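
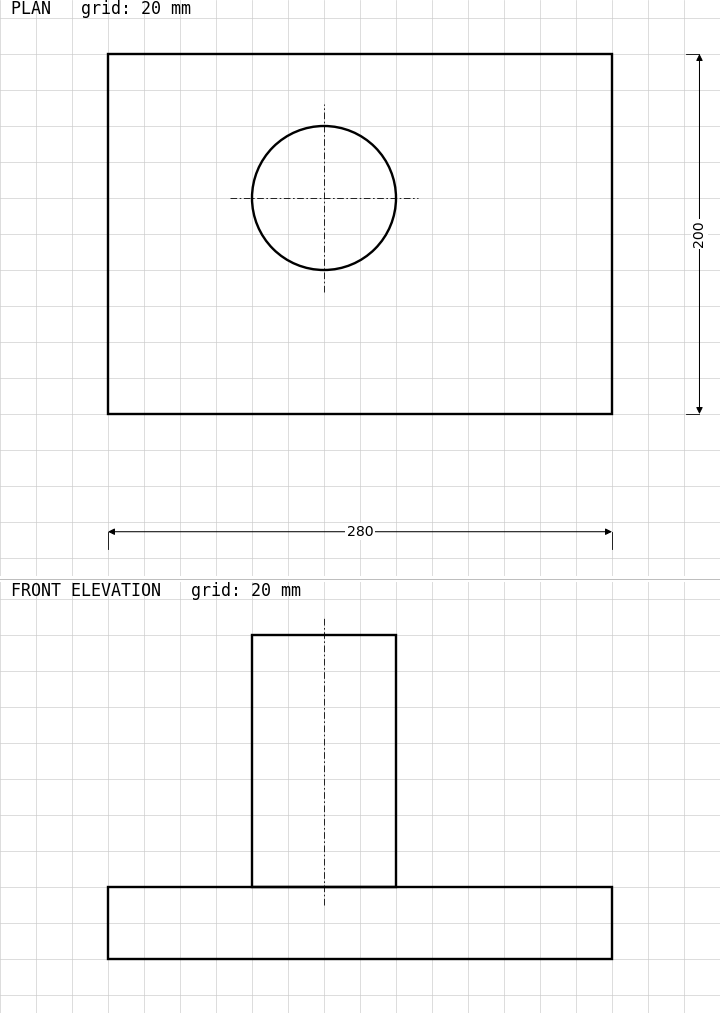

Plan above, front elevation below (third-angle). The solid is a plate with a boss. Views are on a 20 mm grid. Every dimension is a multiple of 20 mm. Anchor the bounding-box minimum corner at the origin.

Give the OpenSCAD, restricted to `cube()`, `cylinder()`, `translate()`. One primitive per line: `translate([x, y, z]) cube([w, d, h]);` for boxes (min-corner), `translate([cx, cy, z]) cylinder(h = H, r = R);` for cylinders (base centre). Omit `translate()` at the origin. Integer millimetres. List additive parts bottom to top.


cube([280, 200, 40]);
translate([120, 120, 40]) cylinder(h = 140, r = 40);


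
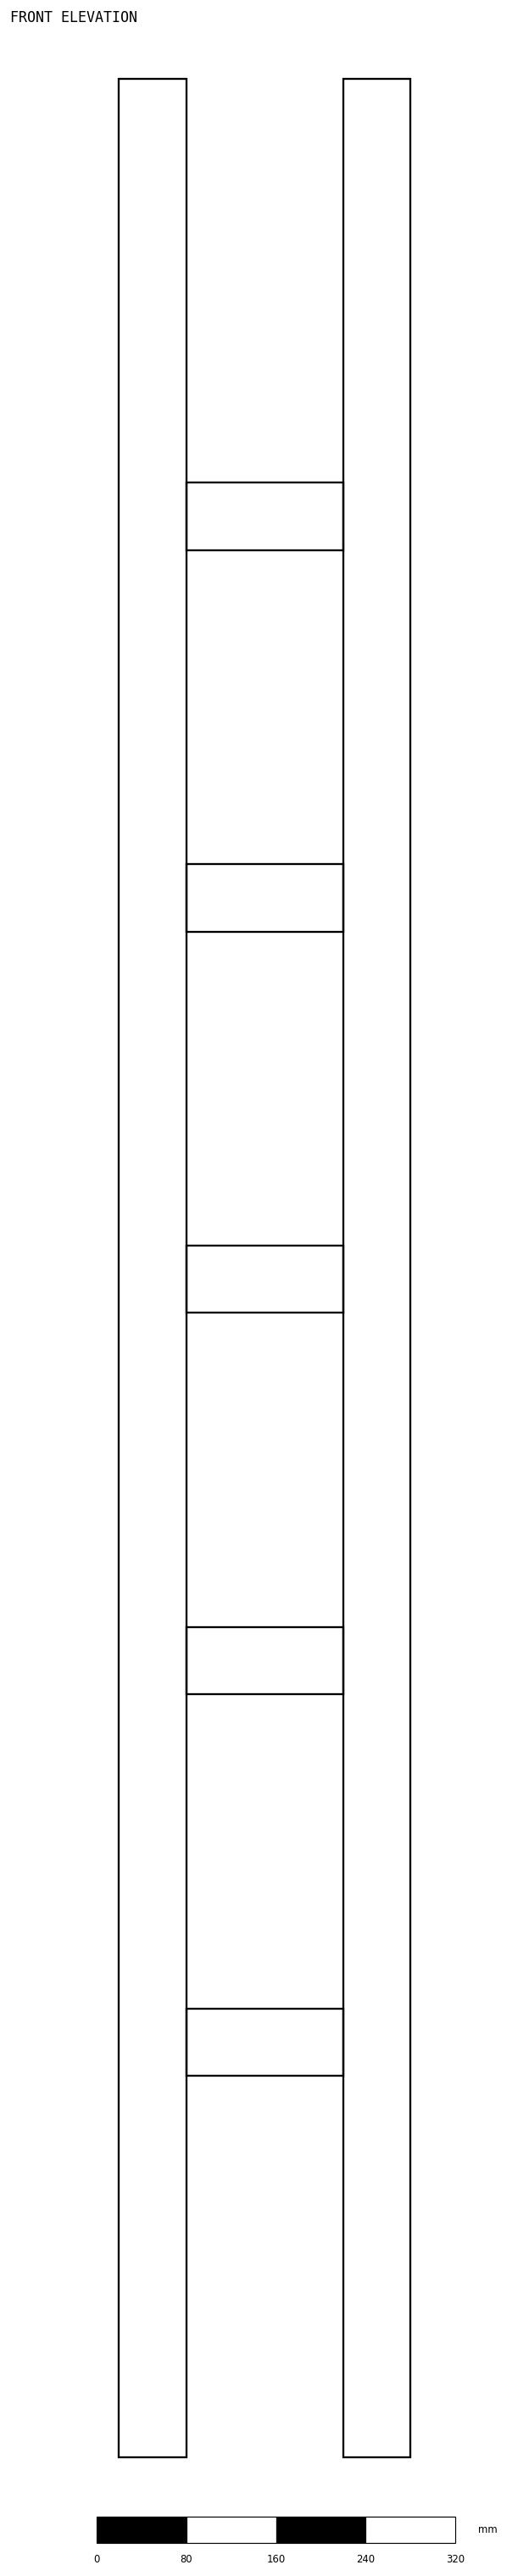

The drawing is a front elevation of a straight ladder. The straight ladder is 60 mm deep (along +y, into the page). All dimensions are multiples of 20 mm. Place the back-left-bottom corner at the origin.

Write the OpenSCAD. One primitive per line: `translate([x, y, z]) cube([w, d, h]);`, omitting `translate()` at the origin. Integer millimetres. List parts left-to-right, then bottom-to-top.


cube([60, 60, 2120]);
translate([60, 0, 340]) cube([140, 60, 60]);
translate([60, 0, 680]) cube([140, 60, 60]);
translate([60, 0, 1020]) cube([140, 60, 60]);
translate([60, 0, 1360]) cube([140, 60, 60]);
translate([60, 0, 1700]) cube([140, 60, 60]);
translate([200, 0, 0]) cube([60, 60, 2120]);


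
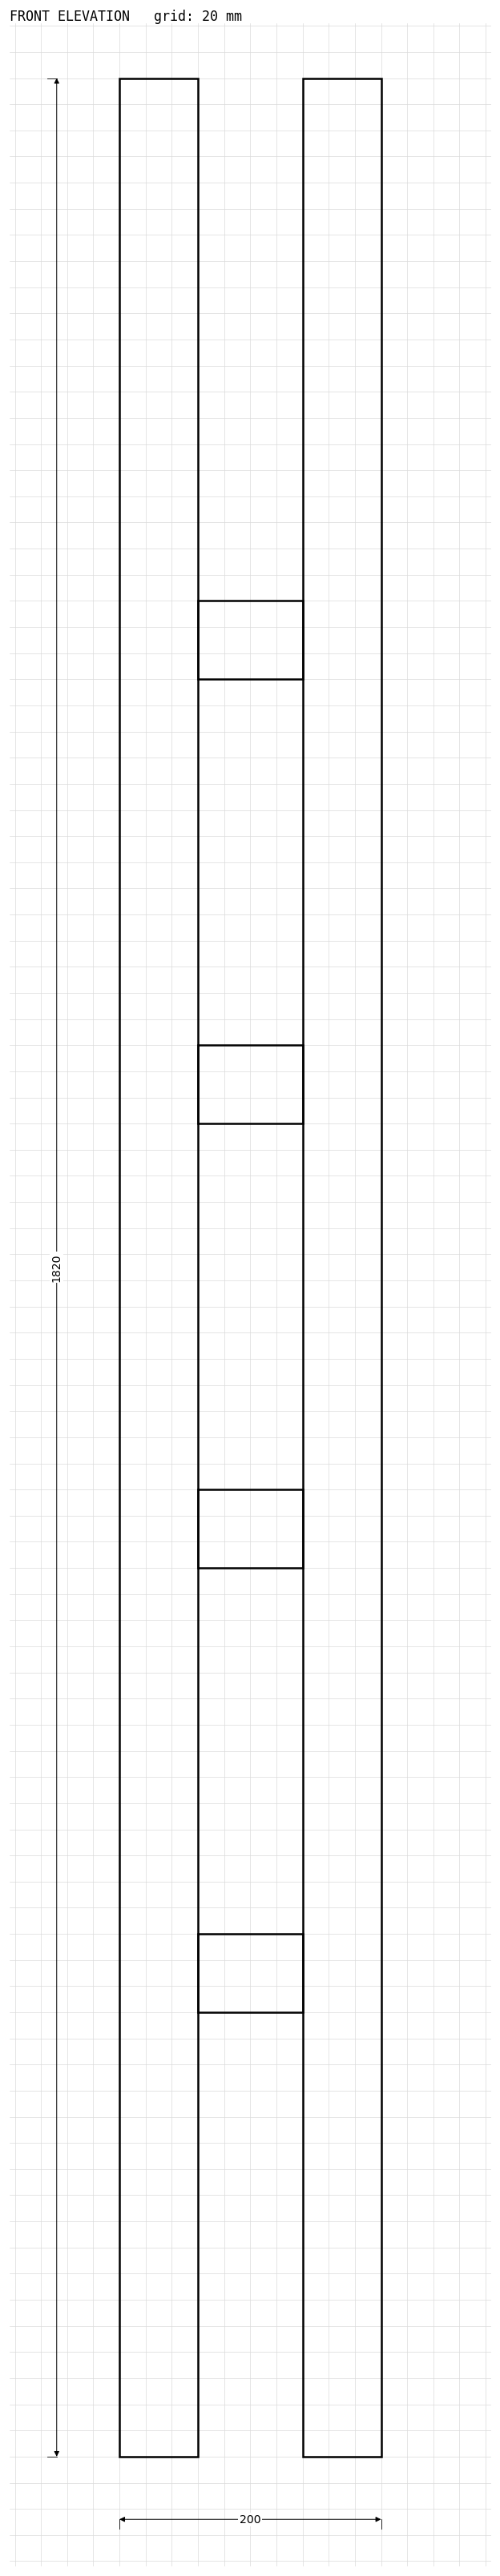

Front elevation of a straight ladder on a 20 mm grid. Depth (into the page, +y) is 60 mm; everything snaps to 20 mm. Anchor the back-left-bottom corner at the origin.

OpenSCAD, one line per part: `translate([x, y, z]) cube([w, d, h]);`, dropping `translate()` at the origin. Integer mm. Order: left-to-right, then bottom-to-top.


cube([60, 60, 1820]);
translate([60, 0, 340]) cube([80, 60, 60]);
translate([60, 0, 680]) cube([80, 60, 60]);
translate([60, 0, 1020]) cube([80, 60, 60]);
translate([60, 0, 1360]) cube([80, 60, 60]);
translate([140, 0, 0]) cube([60, 60, 1820]);


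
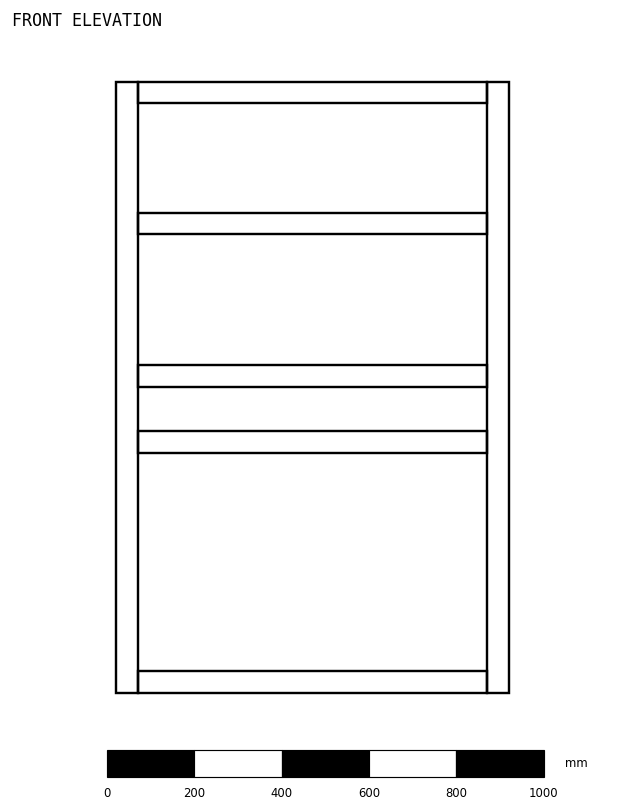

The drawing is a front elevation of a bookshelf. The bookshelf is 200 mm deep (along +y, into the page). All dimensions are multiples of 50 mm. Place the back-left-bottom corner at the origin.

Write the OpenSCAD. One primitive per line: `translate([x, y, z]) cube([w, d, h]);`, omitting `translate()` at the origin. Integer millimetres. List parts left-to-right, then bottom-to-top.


cube([50, 200, 1400]);
translate([50, 0, 0]) cube([800, 200, 50]);
translate([50, 0, 550]) cube([800, 200, 50]);
translate([50, 0, 700]) cube([800, 200, 50]);
translate([50, 0, 1050]) cube([800, 200, 50]);
translate([50, 0, 1350]) cube([800, 200, 50]);
translate([850, 0, 0]) cube([50, 200, 1400]);


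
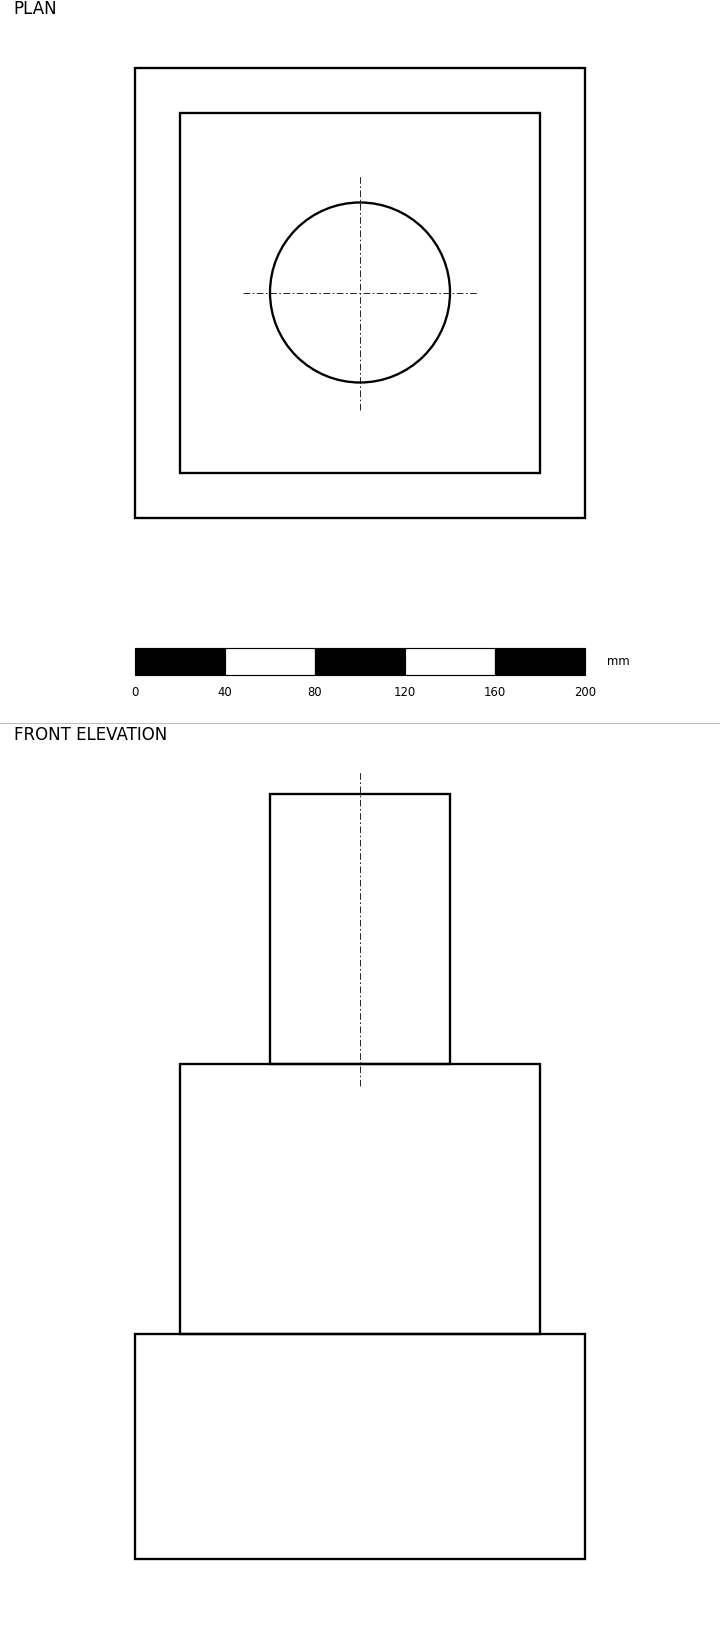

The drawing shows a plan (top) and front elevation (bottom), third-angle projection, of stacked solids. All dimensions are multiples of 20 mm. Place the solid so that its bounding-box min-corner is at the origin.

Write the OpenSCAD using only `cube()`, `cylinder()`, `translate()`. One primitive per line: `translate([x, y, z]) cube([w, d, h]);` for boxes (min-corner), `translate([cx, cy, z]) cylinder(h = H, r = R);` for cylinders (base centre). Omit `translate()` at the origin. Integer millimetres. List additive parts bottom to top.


cube([200, 200, 100]);
translate([20, 20, 100]) cube([160, 160, 120]);
translate([100, 100, 220]) cylinder(h = 120, r = 40);


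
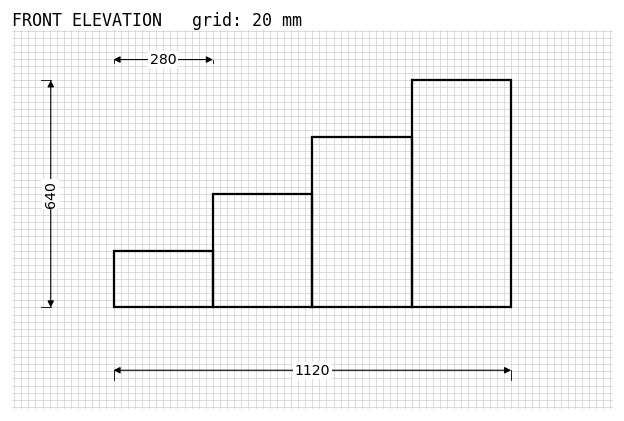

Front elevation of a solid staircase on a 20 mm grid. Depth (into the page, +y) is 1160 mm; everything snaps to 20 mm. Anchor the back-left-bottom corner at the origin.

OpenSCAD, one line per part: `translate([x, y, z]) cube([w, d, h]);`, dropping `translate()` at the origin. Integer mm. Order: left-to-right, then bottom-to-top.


cube([280, 1160, 160]);
translate([280, 0, 0]) cube([280, 1160, 320]);
translate([560, 0, 0]) cube([280, 1160, 480]);
translate([840, 0, 0]) cube([280, 1160, 640]);


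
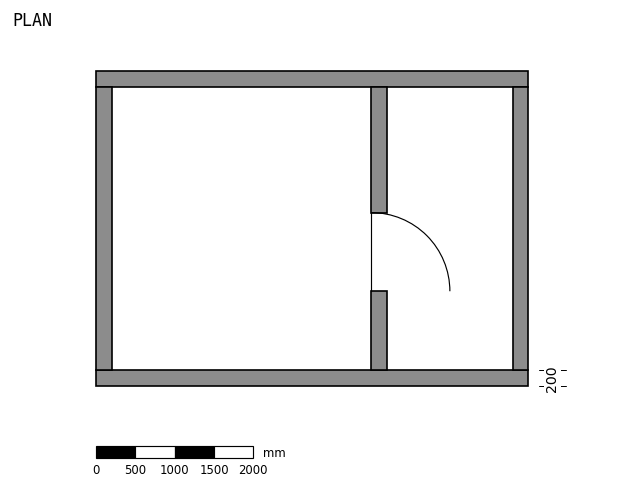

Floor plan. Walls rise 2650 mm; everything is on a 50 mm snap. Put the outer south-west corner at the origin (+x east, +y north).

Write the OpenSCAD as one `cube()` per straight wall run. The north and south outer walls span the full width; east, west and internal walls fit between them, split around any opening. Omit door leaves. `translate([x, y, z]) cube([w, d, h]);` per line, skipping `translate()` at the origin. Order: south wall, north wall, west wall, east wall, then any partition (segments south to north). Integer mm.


cube([5500, 200, 2650]);
translate([0, 3800, 0]) cube([5500, 200, 2650]);
translate([0, 200, 0]) cube([200, 3600, 2650]);
translate([5300, 200, 0]) cube([200, 3600, 2650]);
translate([3500, 200, 0]) cube([200, 1000, 2650]);
translate([3500, 2200, 0]) cube([200, 1600, 2650]);


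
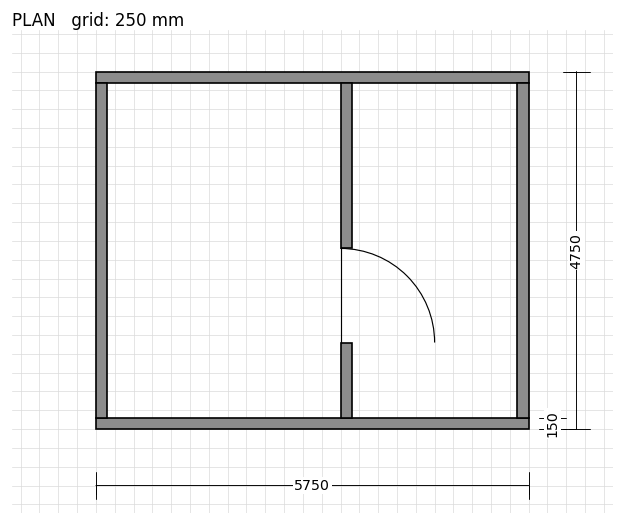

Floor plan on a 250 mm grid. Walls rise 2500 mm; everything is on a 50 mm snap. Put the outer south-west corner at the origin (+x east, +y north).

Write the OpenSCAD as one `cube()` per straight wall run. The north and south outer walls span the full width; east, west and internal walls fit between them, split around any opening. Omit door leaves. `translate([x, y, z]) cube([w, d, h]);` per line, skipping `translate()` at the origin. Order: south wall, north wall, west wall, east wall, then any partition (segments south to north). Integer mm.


cube([5750, 150, 2500]);
translate([0, 4600, 0]) cube([5750, 150, 2500]);
translate([0, 150, 0]) cube([150, 4450, 2500]);
translate([5600, 150, 0]) cube([150, 4450, 2500]);
translate([3250, 150, 0]) cube([150, 1000, 2500]);
translate([3250, 2400, 0]) cube([150, 2200, 2500]);


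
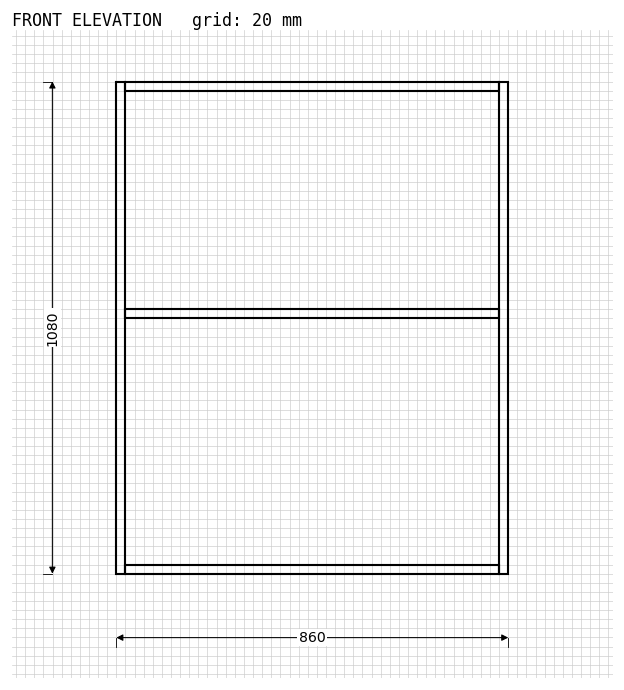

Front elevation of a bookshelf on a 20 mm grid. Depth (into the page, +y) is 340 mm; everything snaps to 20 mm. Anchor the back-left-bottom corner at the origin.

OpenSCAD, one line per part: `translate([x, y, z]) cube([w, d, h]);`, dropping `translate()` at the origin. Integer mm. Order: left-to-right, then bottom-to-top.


cube([20, 340, 1080]);
translate([20, 0, 0]) cube([820, 340, 20]);
translate([20, 0, 560]) cube([820, 340, 20]);
translate([20, 0, 1060]) cube([820, 340, 20]);
translate([840, 0, 0]) cube([20, 340, 1080]);


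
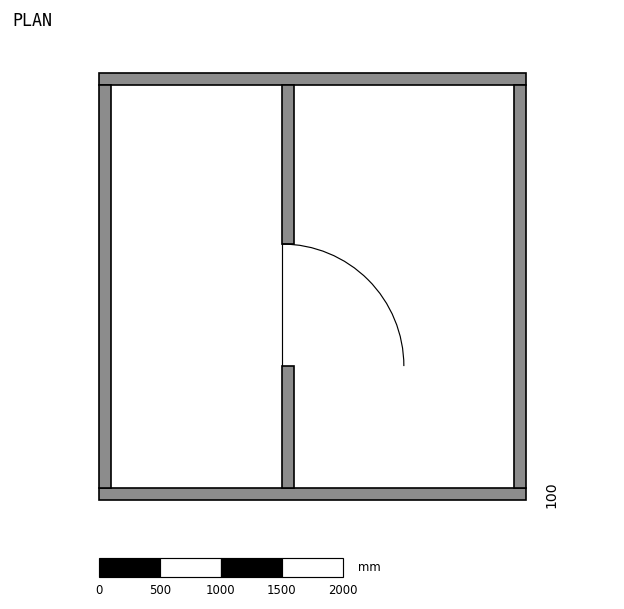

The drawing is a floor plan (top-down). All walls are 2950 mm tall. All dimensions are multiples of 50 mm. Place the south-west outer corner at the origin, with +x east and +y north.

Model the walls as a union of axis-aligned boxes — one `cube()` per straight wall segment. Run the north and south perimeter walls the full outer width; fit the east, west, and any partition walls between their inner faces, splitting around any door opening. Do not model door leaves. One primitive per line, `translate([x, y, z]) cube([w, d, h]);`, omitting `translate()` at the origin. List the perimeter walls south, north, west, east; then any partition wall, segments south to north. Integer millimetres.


cube([3500, 100, 2950]);
translate([0, 3400, 0]) cube([3500, 100, 2950]);
translate([0, 100, 0]) cube([100, 3300, 2950]);
translate([3400, 100, 0]) cube([100, 3300, 2950]);
translate([1500, 100, 0]) cube([100, 1000, 2950]);
translate([1500, 2100, 0]) cube([100, 1300, 2950]);


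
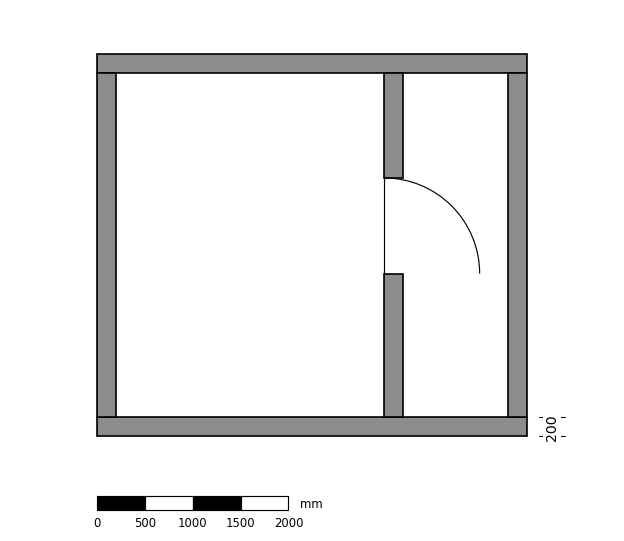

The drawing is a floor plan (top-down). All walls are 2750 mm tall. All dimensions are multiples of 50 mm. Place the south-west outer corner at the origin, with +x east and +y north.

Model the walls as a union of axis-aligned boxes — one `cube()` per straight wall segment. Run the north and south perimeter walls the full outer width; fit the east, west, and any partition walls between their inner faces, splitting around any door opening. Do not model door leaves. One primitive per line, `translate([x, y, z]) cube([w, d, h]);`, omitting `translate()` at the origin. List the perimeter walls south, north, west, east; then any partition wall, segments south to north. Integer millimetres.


cube([4500, 200, 2750]);
translate([0, 3800, 0]) cube([4500, 200, 2750]);
translate([0, 200, 0]) cube([200, 3600, 2750]);
translate([4300, 200, 0]) cube([200, 3600, 2750]);
translate([3000, 200, 0]) cube([200, 1500, 2750]);
translate([3000, 2700, 0]) cube([200, 1100, 2750]);


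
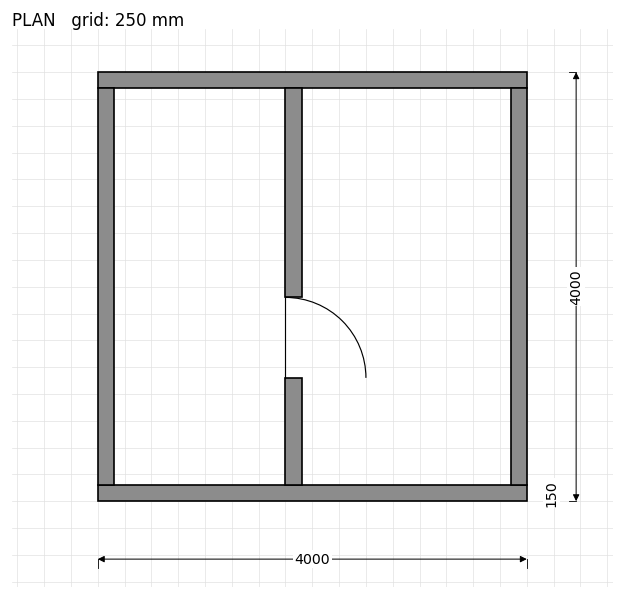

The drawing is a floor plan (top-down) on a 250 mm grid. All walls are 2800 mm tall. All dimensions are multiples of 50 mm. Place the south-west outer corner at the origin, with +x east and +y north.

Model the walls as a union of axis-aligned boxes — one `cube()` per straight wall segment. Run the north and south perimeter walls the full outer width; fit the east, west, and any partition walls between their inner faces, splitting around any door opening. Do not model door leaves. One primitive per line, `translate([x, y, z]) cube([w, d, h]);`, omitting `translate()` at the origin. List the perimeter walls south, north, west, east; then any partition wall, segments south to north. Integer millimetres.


cube([4000, 150, 2800]);
translate([0, 3850, 0]) cube([4000, 150, 2800]);
translate([0, 150, 0]) cube([150, 3700, 2800]);
translate([3850, 150, 0]) cube([150, 3700, 2800]);
translate([1750, 150, 0]) cube([150, 1000, 2800]);
translate([1750, 1900, 0]) cube([150, 1950, 2800]);


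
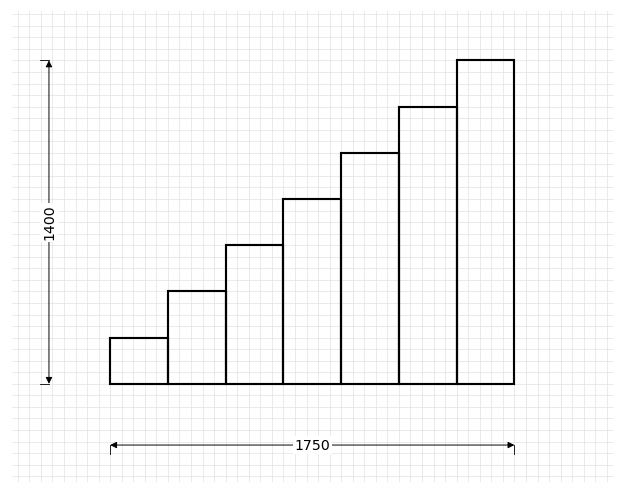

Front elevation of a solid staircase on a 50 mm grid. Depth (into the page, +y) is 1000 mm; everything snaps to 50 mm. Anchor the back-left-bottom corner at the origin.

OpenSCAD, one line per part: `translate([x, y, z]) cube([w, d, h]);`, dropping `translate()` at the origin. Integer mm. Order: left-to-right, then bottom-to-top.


cube([250, 1000, 200]);
translate([250, 0, 0]) cube([250, 1000, 400]);
translate([500, 0, 0]) cube([250, 1000, 600]);
translate([750, 0, 0]) cube([250, 1000, 800]);
translate([1000, 0, 0]) cube([250, 1000, 1000]);
translate([1250, 0, 0]) cube([250, 1000, 1200]);
translate([1500, 0, 0]) cube([250, 1000, 1400]);


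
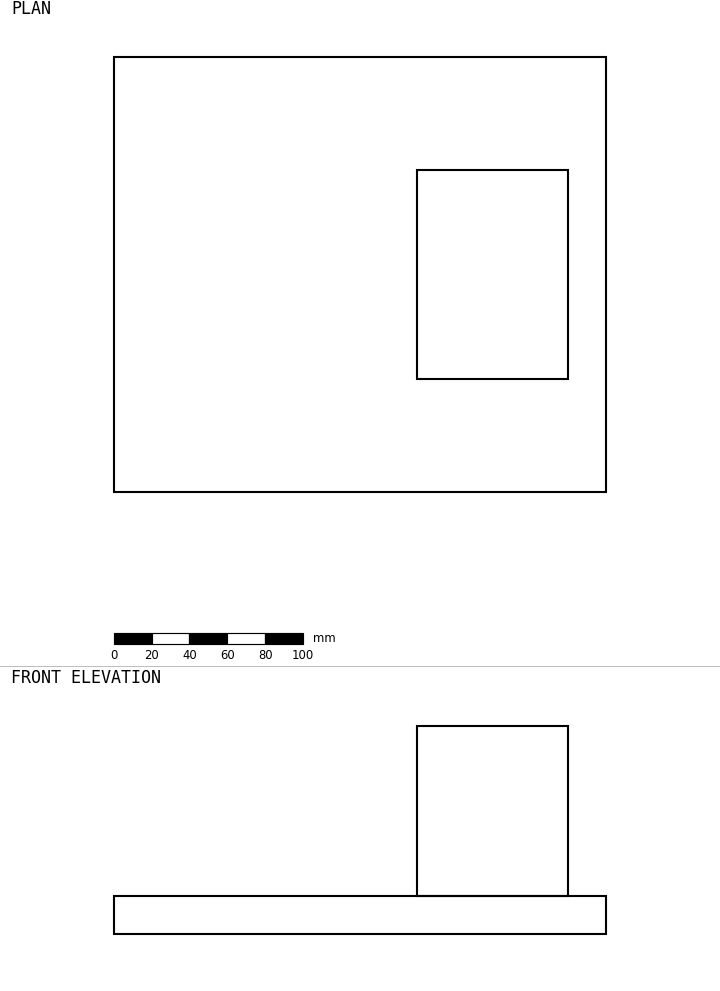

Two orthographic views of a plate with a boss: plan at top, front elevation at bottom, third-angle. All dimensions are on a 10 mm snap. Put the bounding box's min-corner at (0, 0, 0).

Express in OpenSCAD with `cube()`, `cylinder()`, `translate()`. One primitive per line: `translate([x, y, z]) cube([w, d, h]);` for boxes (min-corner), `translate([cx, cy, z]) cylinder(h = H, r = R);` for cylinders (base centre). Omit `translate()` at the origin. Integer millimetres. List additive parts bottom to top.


cube([260, 230, 20]);
translate([160, 60, 20]) cube([80, 110, 90]);


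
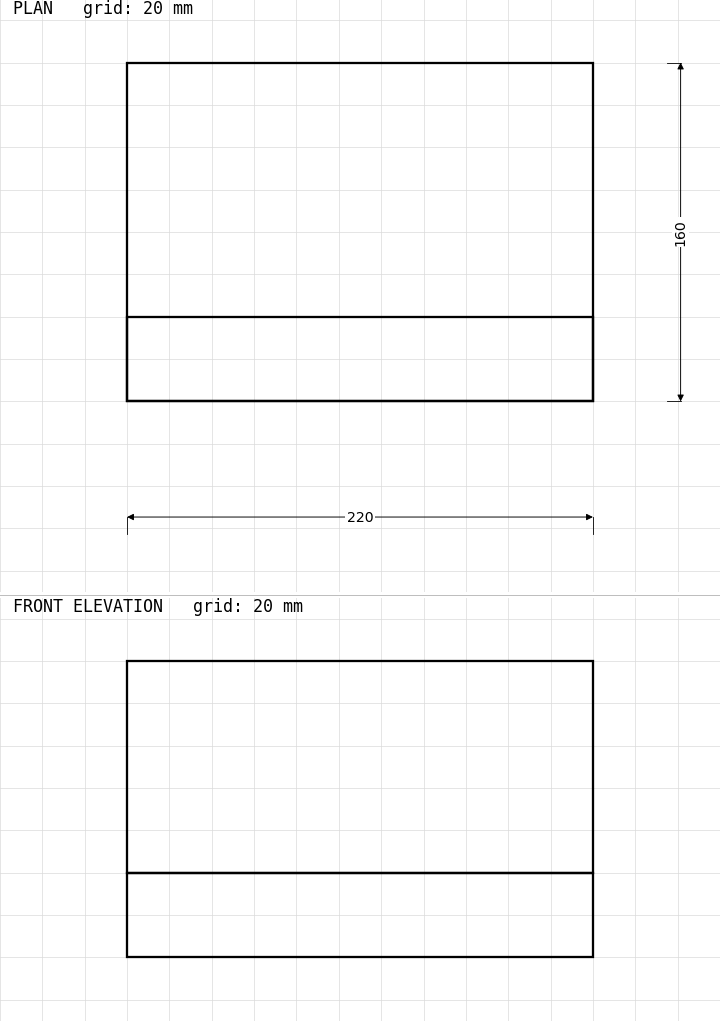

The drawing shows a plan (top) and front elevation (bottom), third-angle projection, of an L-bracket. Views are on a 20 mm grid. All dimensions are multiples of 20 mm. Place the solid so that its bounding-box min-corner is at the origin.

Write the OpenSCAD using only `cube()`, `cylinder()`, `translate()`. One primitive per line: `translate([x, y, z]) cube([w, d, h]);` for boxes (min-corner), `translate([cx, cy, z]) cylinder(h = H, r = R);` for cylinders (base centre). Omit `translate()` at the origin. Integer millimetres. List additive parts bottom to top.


cube([220, 160, 40]);
translate([0, 0, 40]) cube([220, 40, 100]);


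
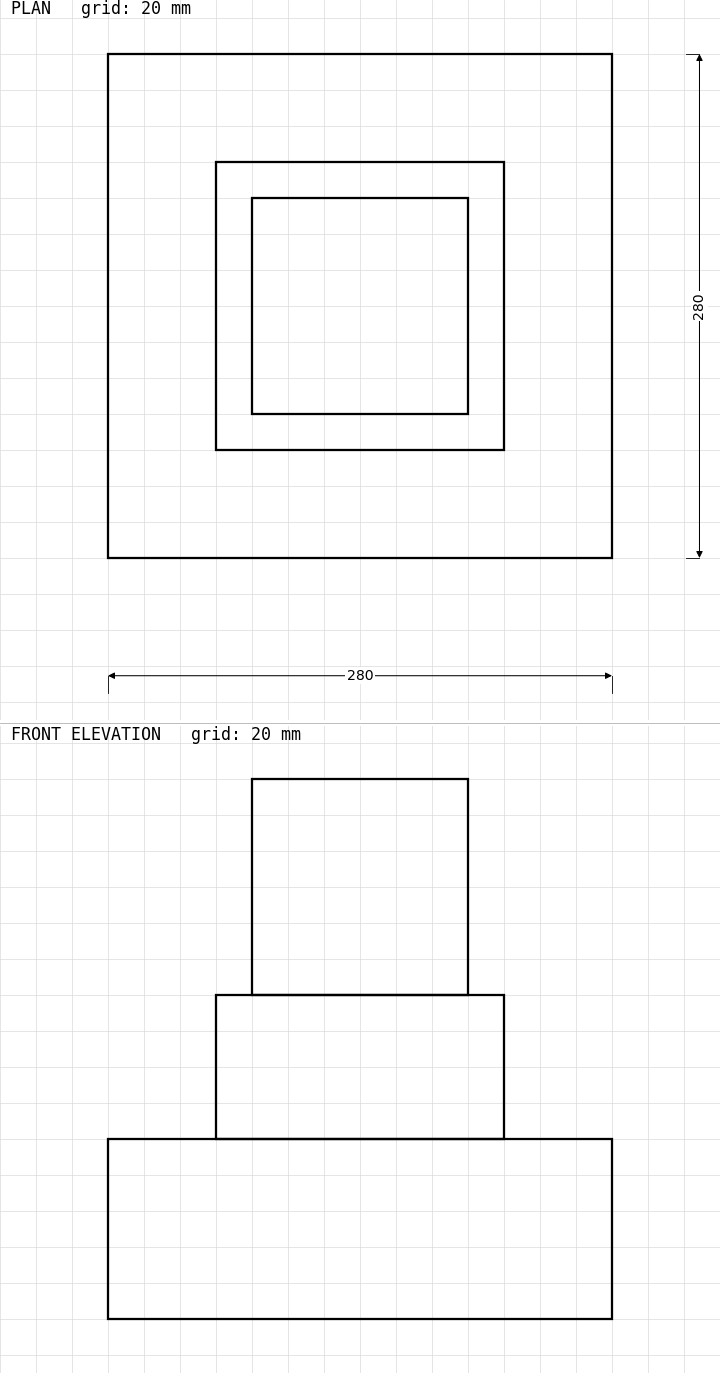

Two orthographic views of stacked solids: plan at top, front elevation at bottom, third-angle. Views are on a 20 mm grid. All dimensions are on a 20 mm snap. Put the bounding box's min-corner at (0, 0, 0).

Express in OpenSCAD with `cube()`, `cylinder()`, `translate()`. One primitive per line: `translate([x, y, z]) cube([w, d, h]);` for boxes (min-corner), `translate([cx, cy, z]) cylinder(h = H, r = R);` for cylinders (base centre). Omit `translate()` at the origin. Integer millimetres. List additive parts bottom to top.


cube([280, 280, 100]);
translate([60, 60, 100]) cube([160, 160, 80]);
translate([80, 80, 180]) cube([120, 120, 120]);


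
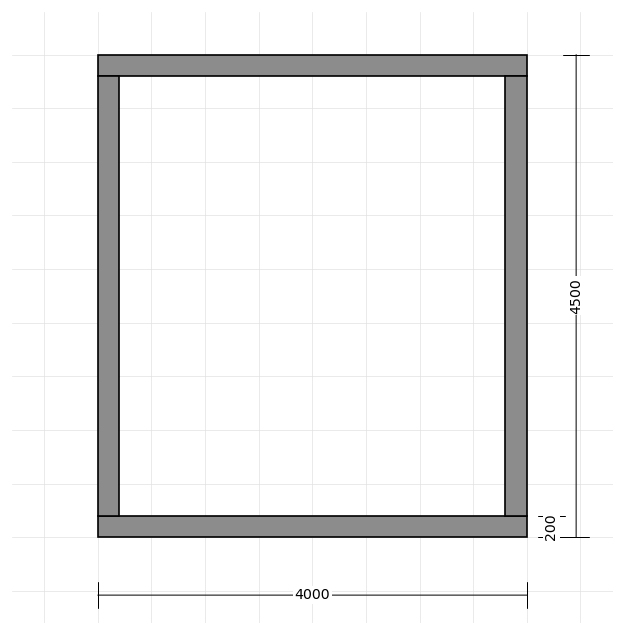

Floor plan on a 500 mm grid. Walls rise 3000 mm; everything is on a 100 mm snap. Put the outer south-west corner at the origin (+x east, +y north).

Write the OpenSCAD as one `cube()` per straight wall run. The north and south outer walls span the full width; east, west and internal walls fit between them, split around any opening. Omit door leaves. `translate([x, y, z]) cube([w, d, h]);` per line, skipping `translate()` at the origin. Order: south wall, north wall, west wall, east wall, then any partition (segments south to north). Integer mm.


cube([4000, 200, 3000]);
translate([0, 4300, 0]) cube([4000, 200, 3000]);
translate([0, 200, 0]) cube([200, 4100, 3000]);
translate([3800, 200, 0]) cube([200, 4100, 3000]);


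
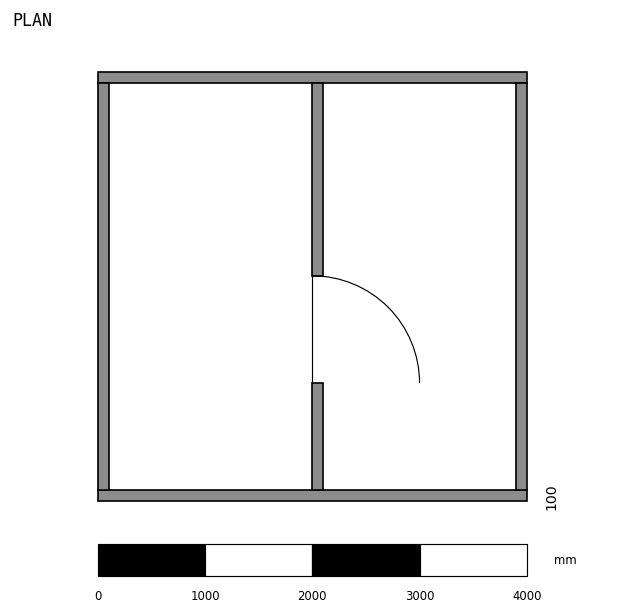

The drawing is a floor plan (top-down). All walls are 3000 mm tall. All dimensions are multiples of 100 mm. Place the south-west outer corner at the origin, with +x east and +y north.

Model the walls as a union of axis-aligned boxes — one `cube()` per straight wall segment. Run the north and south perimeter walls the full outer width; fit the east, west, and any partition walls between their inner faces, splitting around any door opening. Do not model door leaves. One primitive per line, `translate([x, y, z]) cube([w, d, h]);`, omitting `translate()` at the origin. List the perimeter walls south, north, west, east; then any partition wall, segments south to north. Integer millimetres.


cube([4000, 100, 3000]);
translate([0, 3900, 0]) cube([4000, 100, 3000]);
translate([0, 100, 0]) cube([100, 3800, 3000]);
translate([3900, 100, 0]) cube([100, 3800, 3000]);
translate([2000, 100, 0]) cube([100, 1000, 3000]);
translate([2000, 2100, 0]) cube([100, 1800, 3000]);


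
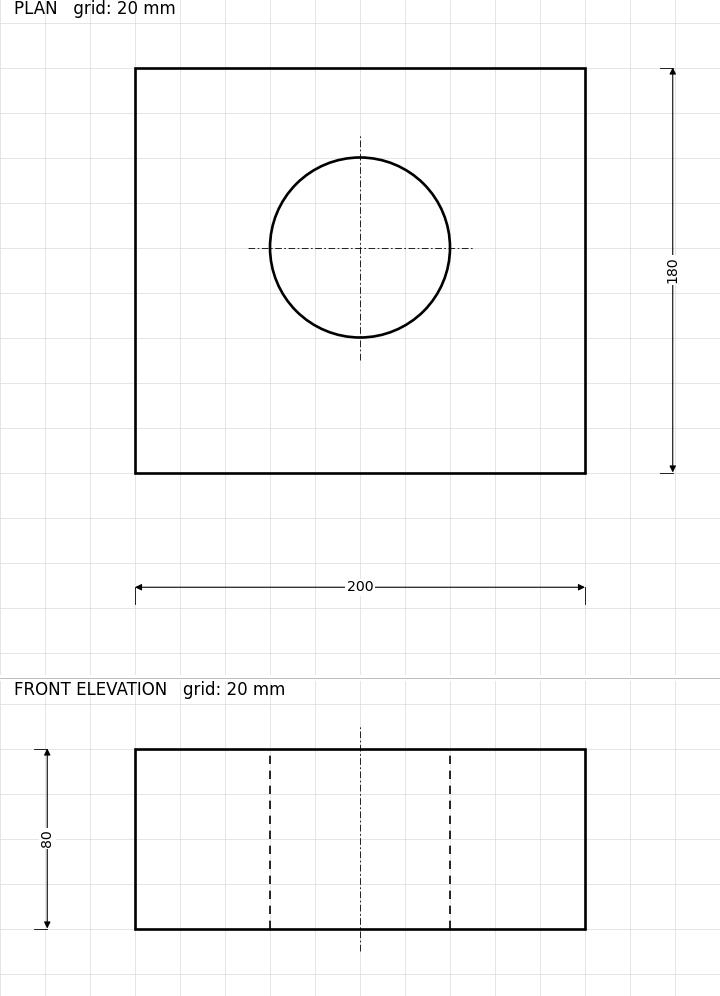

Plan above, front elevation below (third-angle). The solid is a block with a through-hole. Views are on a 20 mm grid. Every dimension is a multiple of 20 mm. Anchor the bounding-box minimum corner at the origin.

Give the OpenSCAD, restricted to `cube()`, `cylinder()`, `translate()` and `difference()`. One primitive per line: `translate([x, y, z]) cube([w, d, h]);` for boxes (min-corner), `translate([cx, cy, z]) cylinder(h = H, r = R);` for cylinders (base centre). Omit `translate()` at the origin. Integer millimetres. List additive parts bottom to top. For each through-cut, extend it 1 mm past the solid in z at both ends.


difference() {
  cube([200, 180, 80]);
  translate([100, 100, -1]) cylinder(h = 82, r = 40);
}


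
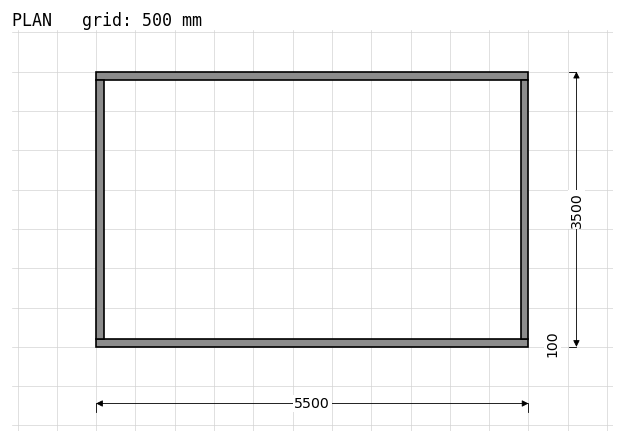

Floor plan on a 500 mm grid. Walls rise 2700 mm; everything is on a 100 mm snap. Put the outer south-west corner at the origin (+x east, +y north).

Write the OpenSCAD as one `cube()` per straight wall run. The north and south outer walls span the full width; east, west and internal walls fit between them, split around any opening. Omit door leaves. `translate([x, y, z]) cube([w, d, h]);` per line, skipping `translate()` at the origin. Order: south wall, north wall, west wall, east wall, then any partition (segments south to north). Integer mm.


cube([5500, 100, 2700]);
translate([0, 3400, 0]) cube([5500, 100, 2700]);
translate([0, 100, 0]) cube([100, 3300, 2700]);
translate([5400, 100, 0]) cube([100, 3300, 2700]);


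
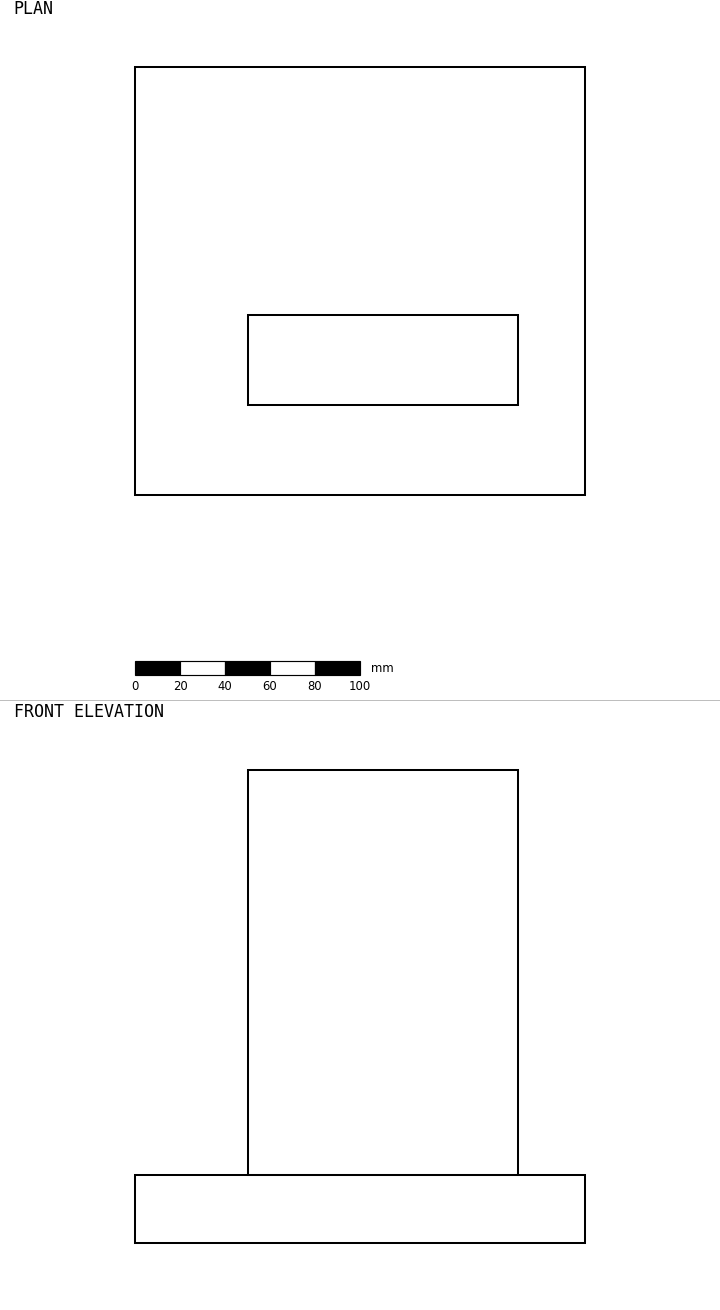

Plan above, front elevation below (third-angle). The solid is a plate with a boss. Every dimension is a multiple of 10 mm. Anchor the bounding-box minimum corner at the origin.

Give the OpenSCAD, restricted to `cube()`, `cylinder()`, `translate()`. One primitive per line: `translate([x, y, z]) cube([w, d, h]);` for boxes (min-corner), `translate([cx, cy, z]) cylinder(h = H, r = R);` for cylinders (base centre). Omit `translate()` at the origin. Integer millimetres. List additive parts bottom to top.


cube([200, 190, 30]);
translate([50, 40, 30]) cube([120, 40, 180]);


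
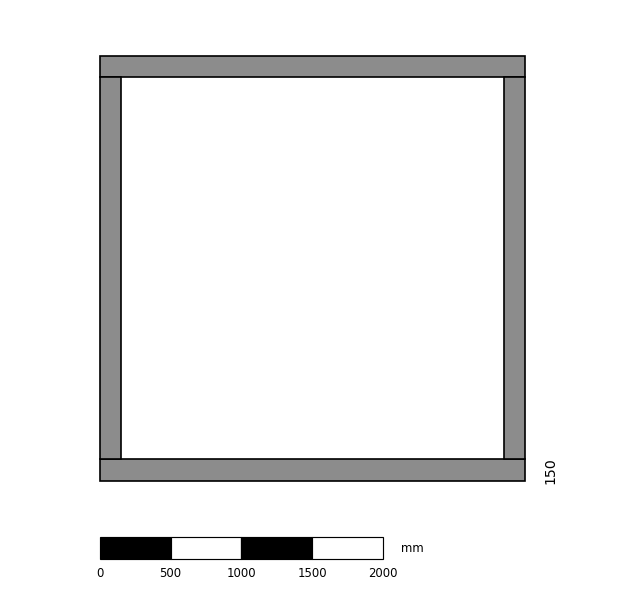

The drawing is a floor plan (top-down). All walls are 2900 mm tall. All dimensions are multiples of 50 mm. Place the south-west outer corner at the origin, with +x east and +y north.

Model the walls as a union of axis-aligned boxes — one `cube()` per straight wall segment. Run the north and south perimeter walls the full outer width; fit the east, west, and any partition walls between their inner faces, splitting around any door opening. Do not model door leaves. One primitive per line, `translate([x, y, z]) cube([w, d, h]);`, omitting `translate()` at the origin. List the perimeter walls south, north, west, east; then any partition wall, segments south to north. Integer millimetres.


cube([3000, 150, 2900]);
translate([0, 2850, 0]) cube([3000, 150, 2900]);
translate([0, 150, 0]) cube([150, 2700, 2900]);
translate([2850, 150, 0]) cube([150, 2700, 2900]);


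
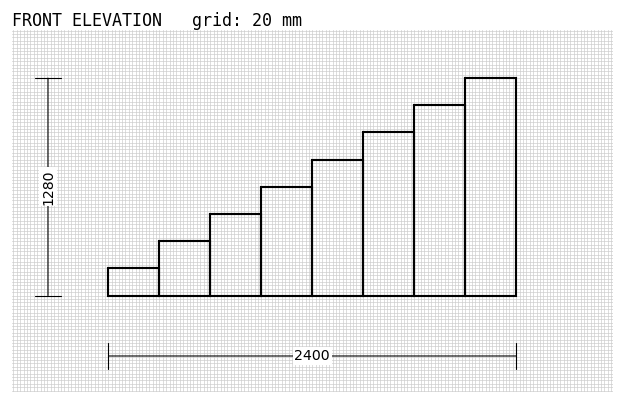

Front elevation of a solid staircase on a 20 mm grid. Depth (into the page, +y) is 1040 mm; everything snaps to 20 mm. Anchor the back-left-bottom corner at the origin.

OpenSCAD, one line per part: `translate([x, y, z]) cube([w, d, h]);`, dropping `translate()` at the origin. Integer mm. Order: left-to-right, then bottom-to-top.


cube([300, 1040, 160]);
translate([300, 0, 0]) cube([300, 1040, 320]);
translate([600, 0, 0]) cube([300, 1040, 480]);
translate([900, 0, 0]) cube([300, 1040, 640]);
translate([1200, 0, 0]) cube([300, 1040, 800]);
translate([1500, 0, 0]) cube([300, 1040, 960]);
translate([1800, 0, 0]) cube([300, 1040, 1120]);
translate([2100, 0, 0]) cube([300, 1040, 1280]);


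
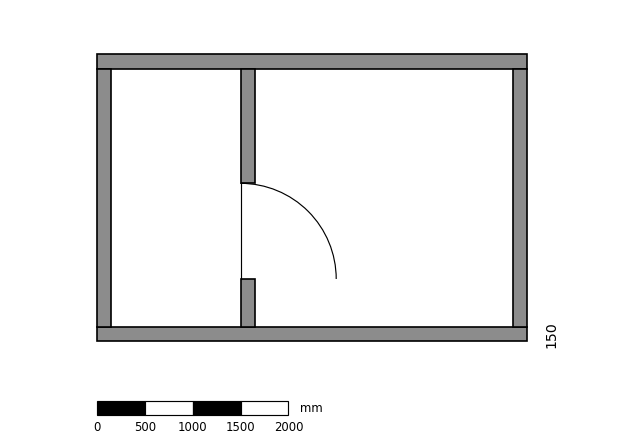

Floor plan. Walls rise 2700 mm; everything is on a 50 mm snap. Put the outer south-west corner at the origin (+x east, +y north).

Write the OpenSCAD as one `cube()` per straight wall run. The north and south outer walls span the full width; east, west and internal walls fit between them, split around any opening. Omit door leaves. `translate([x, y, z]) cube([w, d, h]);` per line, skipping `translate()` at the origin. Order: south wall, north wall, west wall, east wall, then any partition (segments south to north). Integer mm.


cube([4500, 150, 2700]);
translate([0, 2850, 0]) cube([4500, 150, 2700]);
translate([0, 150, 0]) cube([150, 2700, 2700]);
translate([4350, 150, 0]) cube([150, 2700, 2700]);
translate([1500, 150, 0]) cube([150, 500, 2700]);
translate([1500, 1650, 0]) cube([150, 1200, 2700]);


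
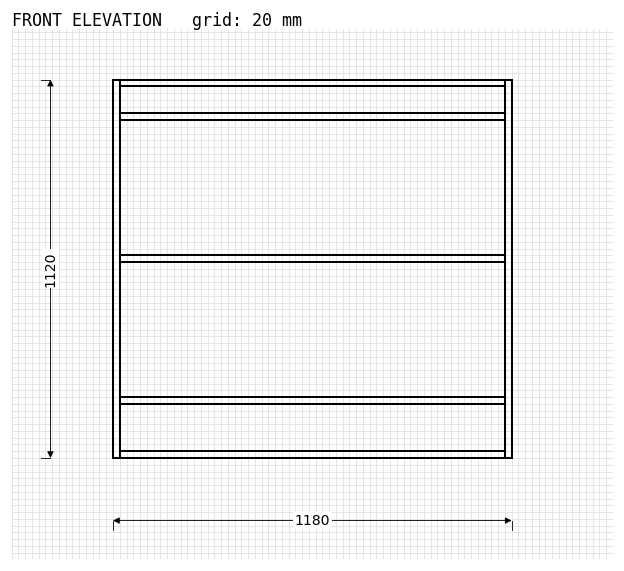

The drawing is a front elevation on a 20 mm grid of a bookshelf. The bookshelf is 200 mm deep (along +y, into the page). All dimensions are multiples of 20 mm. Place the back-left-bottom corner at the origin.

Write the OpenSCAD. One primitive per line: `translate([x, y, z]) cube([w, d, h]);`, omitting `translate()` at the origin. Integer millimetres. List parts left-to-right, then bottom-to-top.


cube([20, 200, 1120]);
translate([20, 0, 0]) cube([1140, 200, 20]);
translate([20, 0, 160]) cube([1140, 200, 20]);
translate([20, 0, 580]) cube([1140, 200, 20]);
translate([20, 0, 1000]) cube([1140, 200, 20]);
translate([20, 0, 1100]) cube([1140, 200, 20]);
translate([1160, 0, 0]) cube([20, 200, 1120]);


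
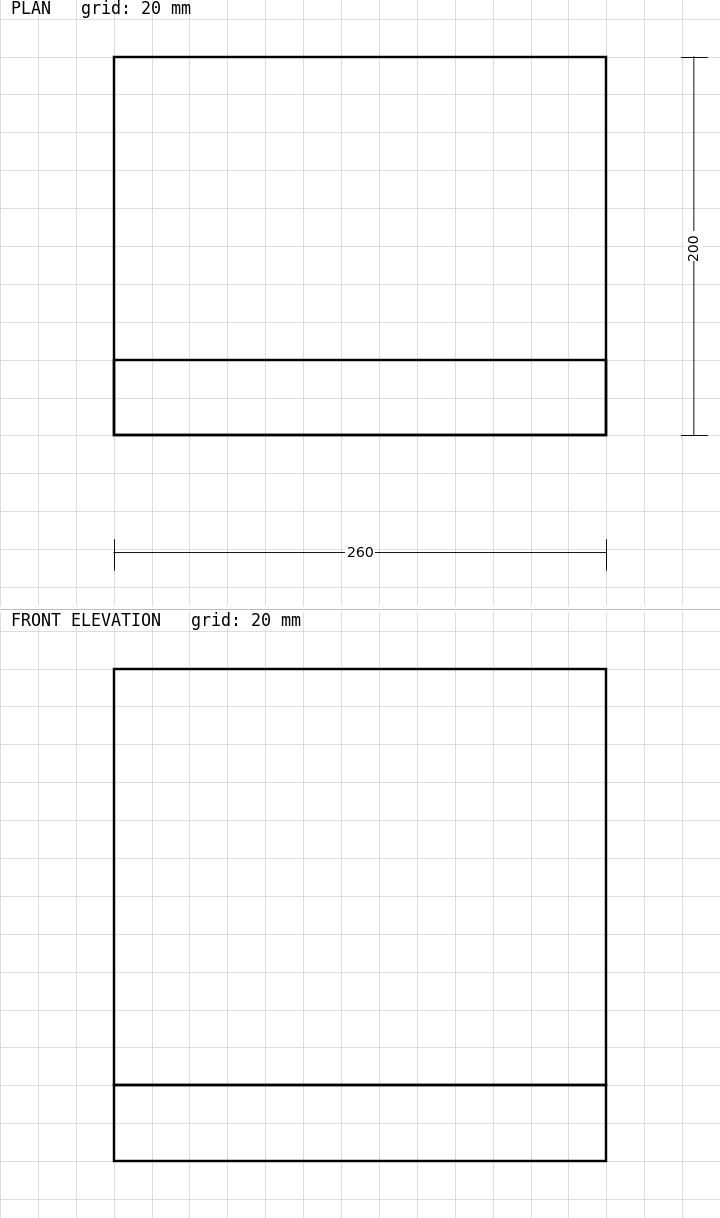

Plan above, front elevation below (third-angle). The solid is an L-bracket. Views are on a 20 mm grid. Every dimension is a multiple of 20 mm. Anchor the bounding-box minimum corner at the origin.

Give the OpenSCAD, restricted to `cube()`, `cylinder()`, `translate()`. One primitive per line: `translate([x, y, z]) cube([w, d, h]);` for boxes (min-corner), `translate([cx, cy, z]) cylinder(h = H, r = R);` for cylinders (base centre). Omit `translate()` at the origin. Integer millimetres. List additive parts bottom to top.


cube([260, 200, 40]);
translate([0, 0, 40]) cube([260, 40, 220]);


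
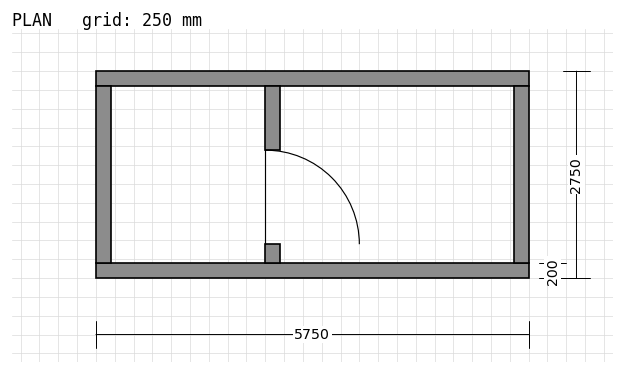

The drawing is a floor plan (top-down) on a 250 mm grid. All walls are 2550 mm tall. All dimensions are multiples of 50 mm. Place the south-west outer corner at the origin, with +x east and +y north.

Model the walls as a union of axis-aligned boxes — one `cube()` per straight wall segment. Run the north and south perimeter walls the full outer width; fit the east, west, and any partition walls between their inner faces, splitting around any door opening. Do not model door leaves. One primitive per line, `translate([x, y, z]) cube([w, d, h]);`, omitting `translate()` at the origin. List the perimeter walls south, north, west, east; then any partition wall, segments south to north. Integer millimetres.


cube([5750, 200, 2550]);
translate([0, 2550, 0]) cube([5750, 200, 2550]);
translate([0, 200, 0]) cube([200, 2350, 2550]);
translate([5550, 200, 0]) cube([200, 2350, 2550]);
translate([2250, 200, 0]) cube([200, 250, 2550]);
translate([2250, 1700, 0]) cube([200, 850, 2550]);


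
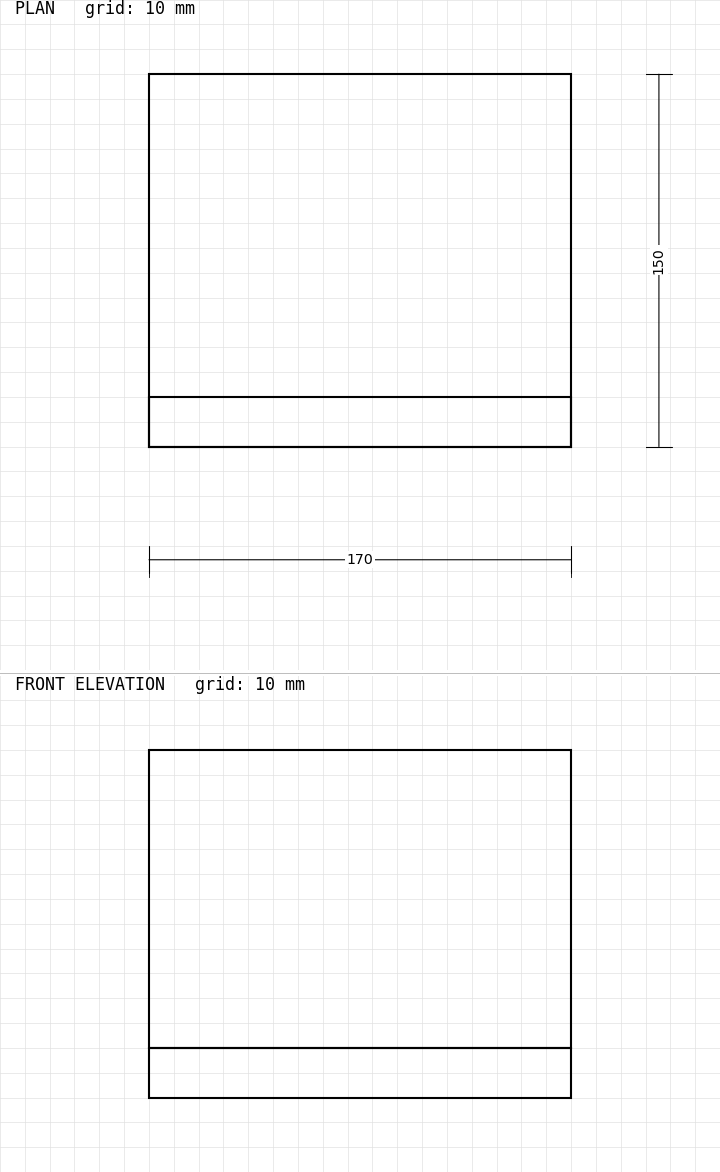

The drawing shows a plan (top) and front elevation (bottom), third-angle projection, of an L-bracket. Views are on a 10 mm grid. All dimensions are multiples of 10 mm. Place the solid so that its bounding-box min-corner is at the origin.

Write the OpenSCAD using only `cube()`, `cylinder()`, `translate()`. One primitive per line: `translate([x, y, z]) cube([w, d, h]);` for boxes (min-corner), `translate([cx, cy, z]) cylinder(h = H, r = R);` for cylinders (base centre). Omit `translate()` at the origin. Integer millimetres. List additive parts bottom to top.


cube([170, 150, 20]);
translate([0, 0, 20]) cube([170, 20, 120]);


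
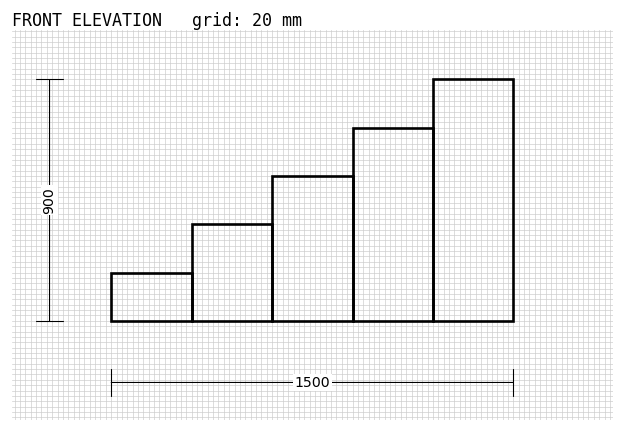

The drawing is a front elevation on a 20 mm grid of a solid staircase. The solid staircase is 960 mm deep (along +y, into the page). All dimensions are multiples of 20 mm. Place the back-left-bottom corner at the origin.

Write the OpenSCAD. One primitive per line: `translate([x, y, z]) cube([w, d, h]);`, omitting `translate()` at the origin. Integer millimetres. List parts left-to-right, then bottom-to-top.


cube([300, 960, 180]);
translate([300, 0, 0]) cube([300, 960, 360]);
translate([600, 0, 0]) cube([300, 960, 540]);
translate([900, 0, 0]) cube([300, 960, 720]);
translate([1200, 0, 0]) cube([300, 960, 900]);


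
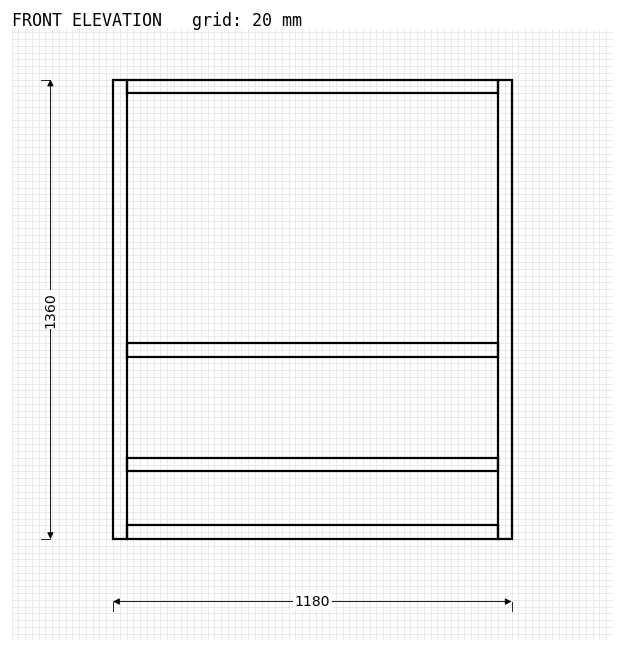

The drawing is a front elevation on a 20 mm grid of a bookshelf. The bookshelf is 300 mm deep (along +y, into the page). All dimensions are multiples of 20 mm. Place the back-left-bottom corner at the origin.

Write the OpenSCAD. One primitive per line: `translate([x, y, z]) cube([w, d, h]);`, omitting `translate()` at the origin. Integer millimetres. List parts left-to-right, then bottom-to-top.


cube([40, 300, 1360]);
translate([40, 0, 0]) cube([1100, 300, 40]);
translate([40, 0, 200]) cube([1100, 300, 40]);
translate([40, 0, 540]) cube([1100, 300, 40]);
translate([40, 0, 1320]) cube([1100, 300, 40]);
translate([1140, 0, 0]) cube([40, 300, 1360]);


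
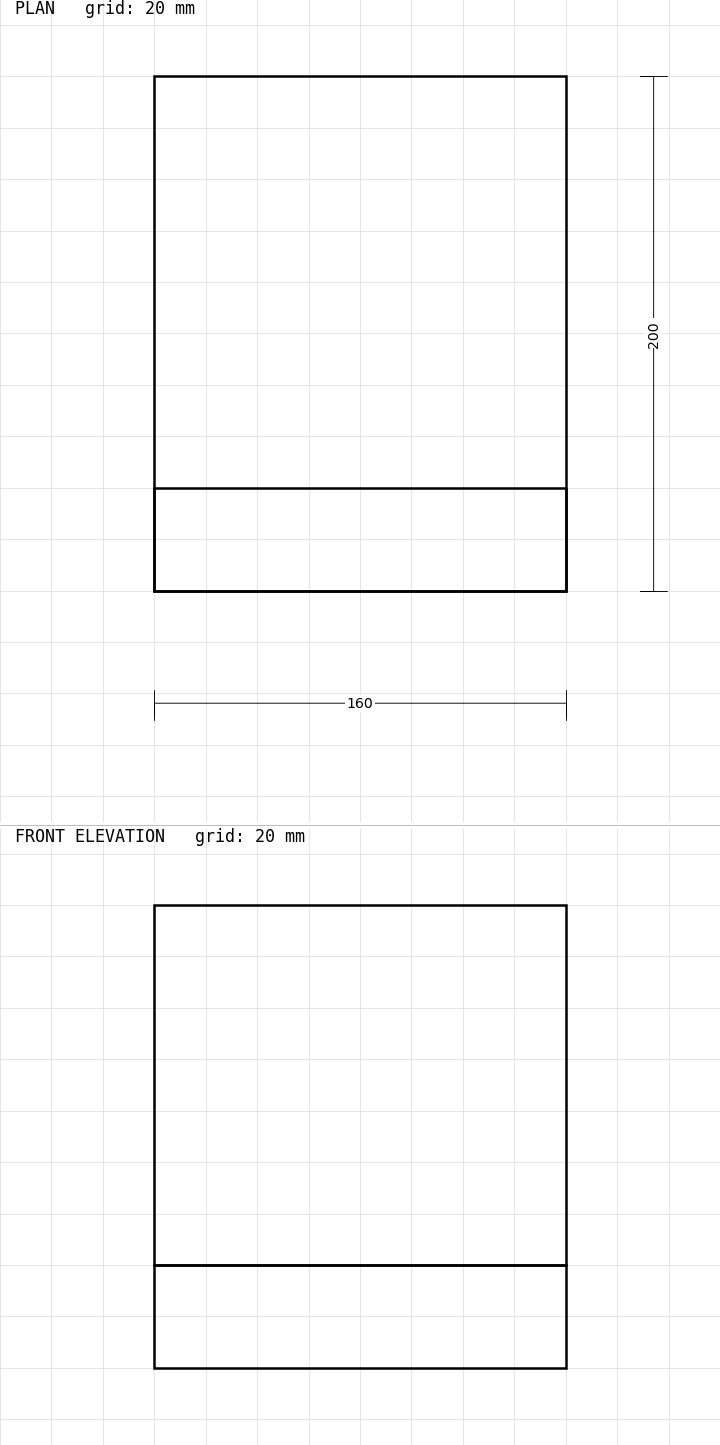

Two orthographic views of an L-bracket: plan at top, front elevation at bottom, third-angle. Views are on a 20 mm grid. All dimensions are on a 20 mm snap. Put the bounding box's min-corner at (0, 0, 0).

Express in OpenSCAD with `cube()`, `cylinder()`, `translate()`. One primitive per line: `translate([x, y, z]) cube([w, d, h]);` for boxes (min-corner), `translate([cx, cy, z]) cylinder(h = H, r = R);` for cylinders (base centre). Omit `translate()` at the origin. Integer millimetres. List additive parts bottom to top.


cube([160, 200, 40]);
translate([0, 0, 40]) cube([160, 40, 140]);


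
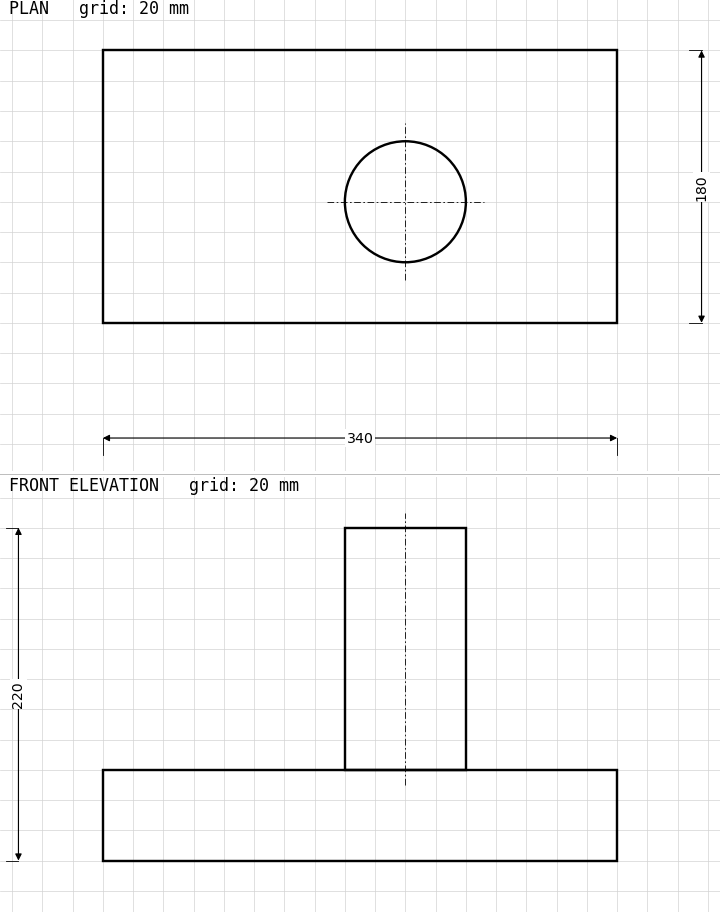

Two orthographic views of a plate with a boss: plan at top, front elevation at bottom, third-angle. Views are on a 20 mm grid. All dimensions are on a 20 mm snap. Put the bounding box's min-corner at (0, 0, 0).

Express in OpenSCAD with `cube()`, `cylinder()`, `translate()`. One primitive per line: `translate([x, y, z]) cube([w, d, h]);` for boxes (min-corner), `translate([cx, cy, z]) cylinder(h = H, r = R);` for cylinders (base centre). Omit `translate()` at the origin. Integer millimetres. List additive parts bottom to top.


cube([340, 180, 60]);
translate([200, 80, 60]) cylinder(h = 160, r = 40);


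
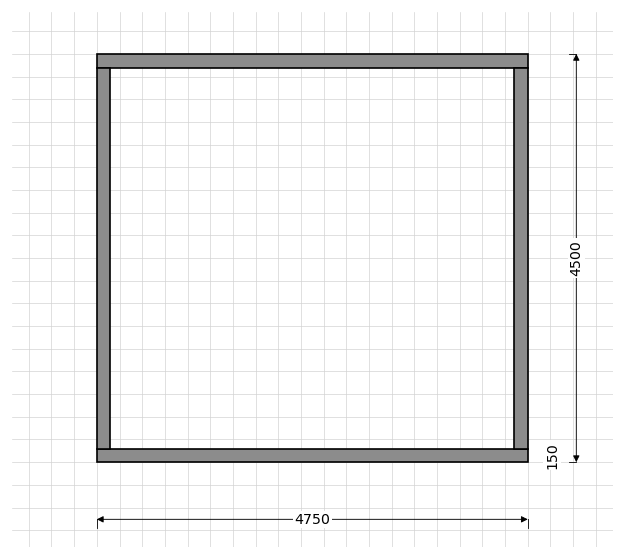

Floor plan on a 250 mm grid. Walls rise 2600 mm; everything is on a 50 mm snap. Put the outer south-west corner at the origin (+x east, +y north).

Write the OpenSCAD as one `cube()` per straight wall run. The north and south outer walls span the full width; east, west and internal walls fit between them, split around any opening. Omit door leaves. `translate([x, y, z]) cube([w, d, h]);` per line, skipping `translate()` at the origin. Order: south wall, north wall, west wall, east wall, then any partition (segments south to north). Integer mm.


cube([4750, 150, 2600]);
translate([0, 4350, 0]) cube([4750, 150, 2600]);
translate([0, 150, 0]) cube([150, 4200, 2600]);
translate([4600, 150, 0]) cube([150, 4200, 2600]);


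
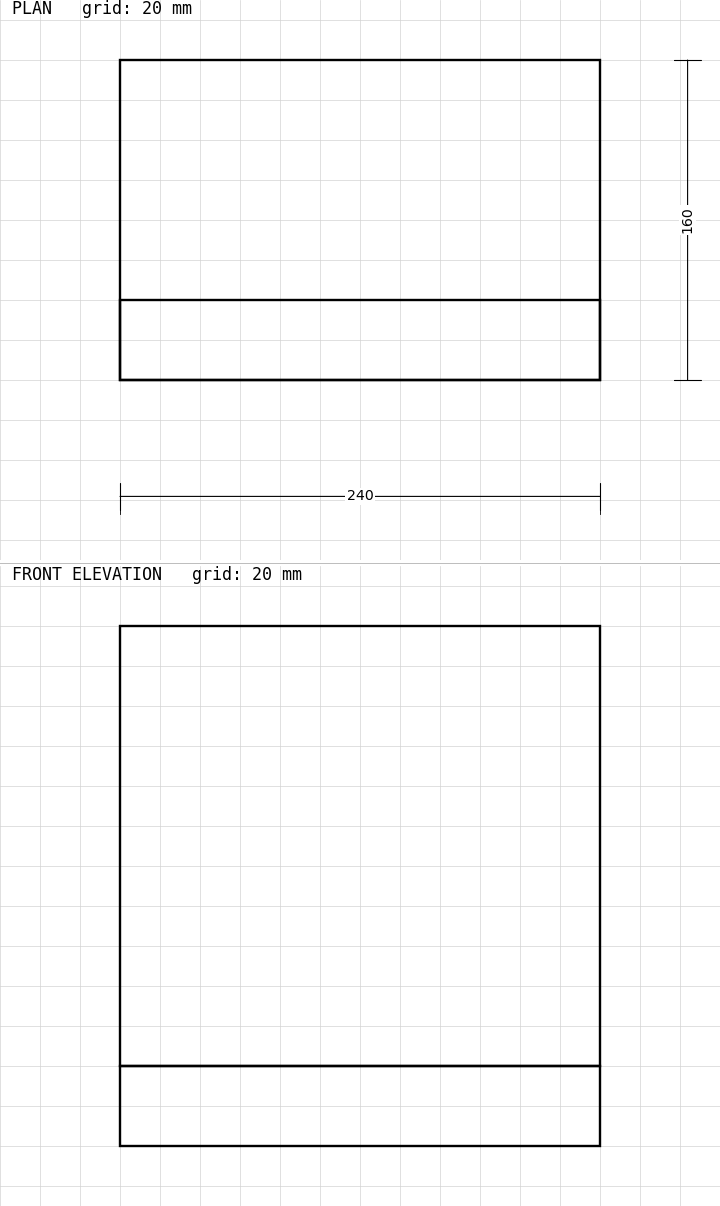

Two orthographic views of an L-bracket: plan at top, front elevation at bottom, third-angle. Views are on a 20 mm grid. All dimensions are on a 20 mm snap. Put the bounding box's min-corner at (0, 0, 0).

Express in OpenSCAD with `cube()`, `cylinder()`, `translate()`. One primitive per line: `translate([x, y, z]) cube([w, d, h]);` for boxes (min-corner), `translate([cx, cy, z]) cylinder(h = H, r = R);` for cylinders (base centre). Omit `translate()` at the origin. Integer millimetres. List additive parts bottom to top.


cube([240, 160, 40]);
translate([0, 0, 40]) cube([240, 40, 220]);


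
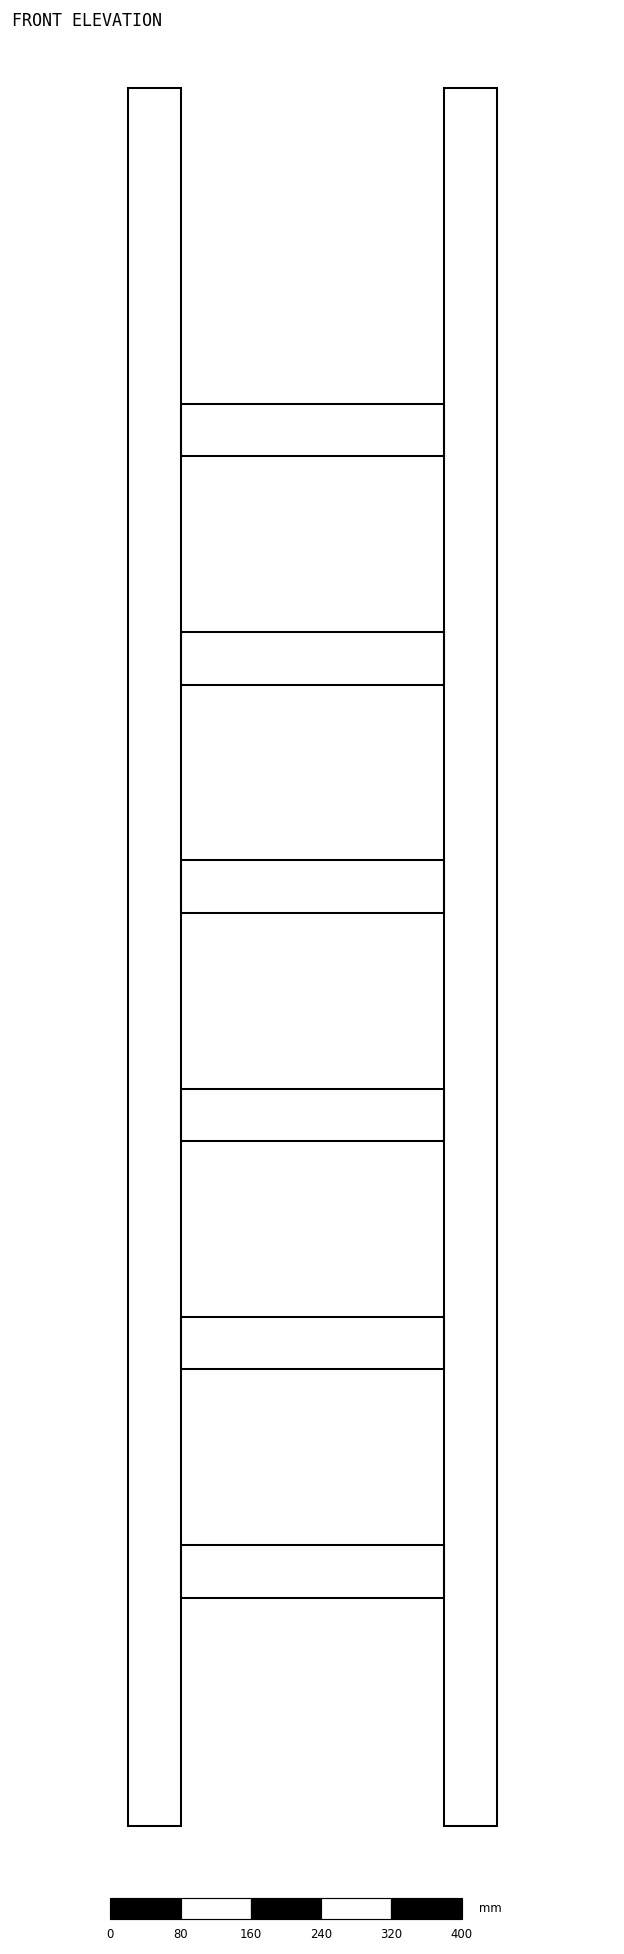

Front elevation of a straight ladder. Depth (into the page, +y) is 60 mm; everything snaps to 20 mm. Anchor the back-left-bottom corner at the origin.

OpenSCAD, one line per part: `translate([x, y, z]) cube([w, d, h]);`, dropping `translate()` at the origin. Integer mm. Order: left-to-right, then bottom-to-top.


cube([60, 60, 1980]);
translate([60, 0, 260]) cube([300, 60, 60]);
translate([60, 0, 520]) cube([300, 60, 60]);
translate([60, 0, 780]) cube([300, 60, 60]);
translate([60, 0, 1040]) cube([300, 60, 60]);
translate([60, 0, 1300]) cube([300, 60, 60]);
translate([60, 0, 1560]) cube([300, 60, 60]);
translate([360, 0, 0]) cube([60, 60, 1980]);


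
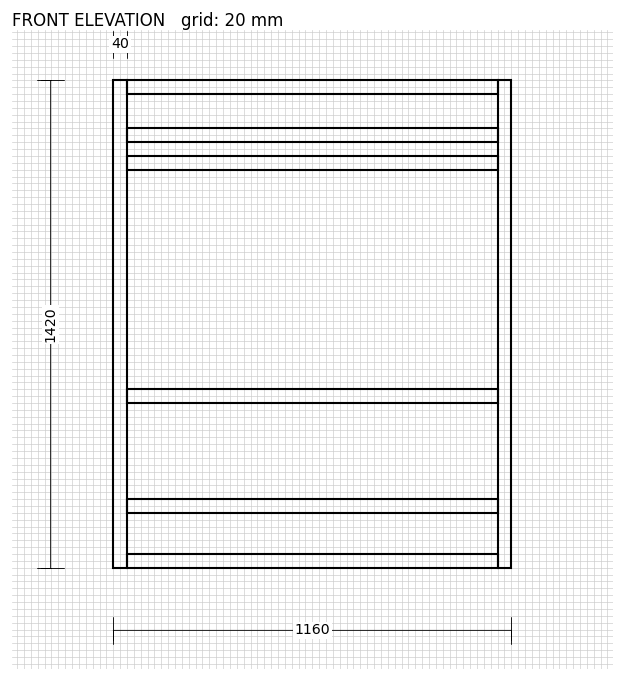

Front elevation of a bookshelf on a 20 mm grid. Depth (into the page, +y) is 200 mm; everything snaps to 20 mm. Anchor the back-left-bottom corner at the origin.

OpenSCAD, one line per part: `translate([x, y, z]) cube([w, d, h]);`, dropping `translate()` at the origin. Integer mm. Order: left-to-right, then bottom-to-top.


cube([40, 200, 1420]);
translate([40, 0, 0]) cube([1080, 200, 40]);
translate([40, 0, 160]) cube([1080, 200, 40]);
translate([40, 0, 480]) cube([1080, 200, 40]);
translate([40, 0, 1160]) cube([1080, 200, 40]);
translate([40, 0, 1240]) cube([1080, 200, 40]);
translate([40, 0, 1380]) cube([1080, 200, 40]);
translate([1120, 0, 0]) cube([40, 200, 1420]);


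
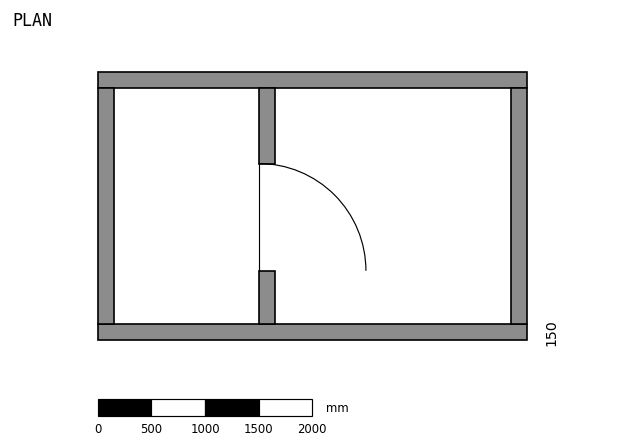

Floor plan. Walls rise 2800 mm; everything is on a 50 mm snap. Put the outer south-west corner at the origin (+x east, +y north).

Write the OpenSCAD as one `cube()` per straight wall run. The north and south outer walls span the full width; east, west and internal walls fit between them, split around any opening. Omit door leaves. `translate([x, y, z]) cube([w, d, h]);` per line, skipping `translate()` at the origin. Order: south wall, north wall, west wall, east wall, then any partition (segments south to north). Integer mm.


cube([4000, 150, 2800]);
translate([0, 2350, 0]) cube([4000, 150, 2800]);
translate([0, 150, 0]) cube([150, 2200, 2800]);
translate([3850, 150, 0]) cube([150, 2200, 2800]);
translate([1500, 150, 0]) cube([150, 500, 2800]);
translate([1500, 1650, 0]) cube([150, 700, 2800]);
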